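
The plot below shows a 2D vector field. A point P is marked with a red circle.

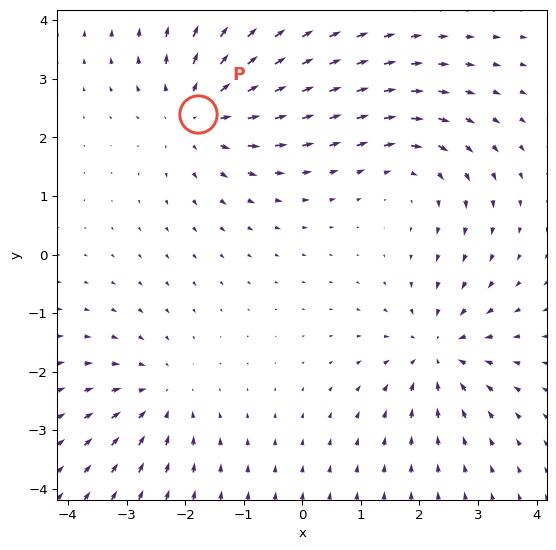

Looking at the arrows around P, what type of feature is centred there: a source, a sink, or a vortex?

source

At P (-1.8, 2.4) the arrows spread outward. Divergence about +3, curl ≈0 — positive divergence with near-zero curl is a source.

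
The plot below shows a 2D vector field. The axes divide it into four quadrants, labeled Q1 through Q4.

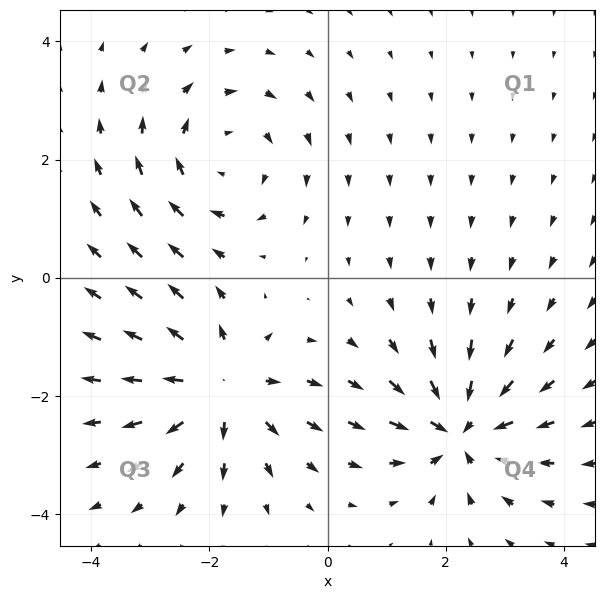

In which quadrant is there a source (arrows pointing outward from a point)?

The source sits at approximately (-1.8, -1.9), which lies in quadrant Q3. The divergence there is about +5, positive as expected for a source.

Q3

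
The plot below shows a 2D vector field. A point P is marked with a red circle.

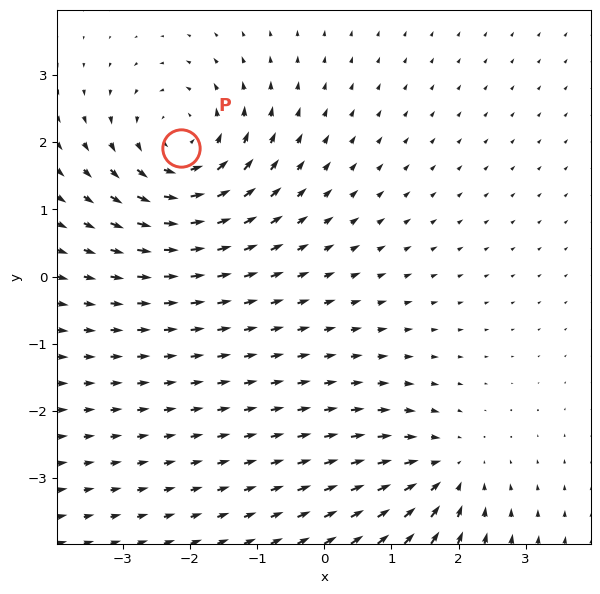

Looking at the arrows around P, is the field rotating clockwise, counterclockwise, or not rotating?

counterclockwise

Near P at (-2.1, 1.9) the arrows circulate counterclockwise. The curl (z-component) there is about +5; positive curl means counterclockwise rotation.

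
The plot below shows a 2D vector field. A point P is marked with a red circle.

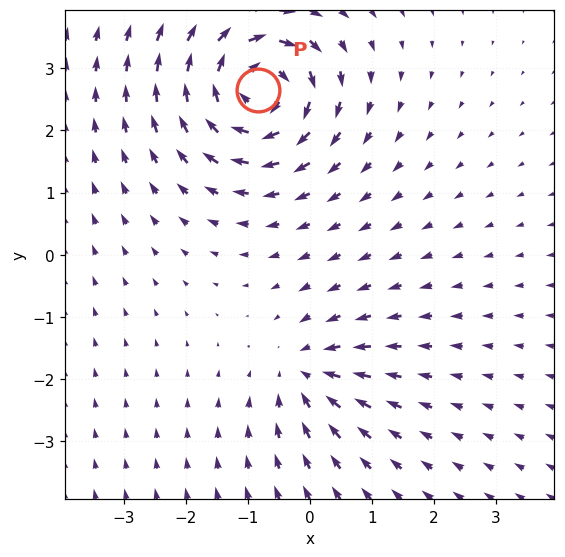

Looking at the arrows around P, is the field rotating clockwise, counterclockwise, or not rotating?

clockwise

Near P at (-0.8, 2.7) the arrows circulate clockwise. The curl (z-component) there is about -7; negative curl means clockwise rotation.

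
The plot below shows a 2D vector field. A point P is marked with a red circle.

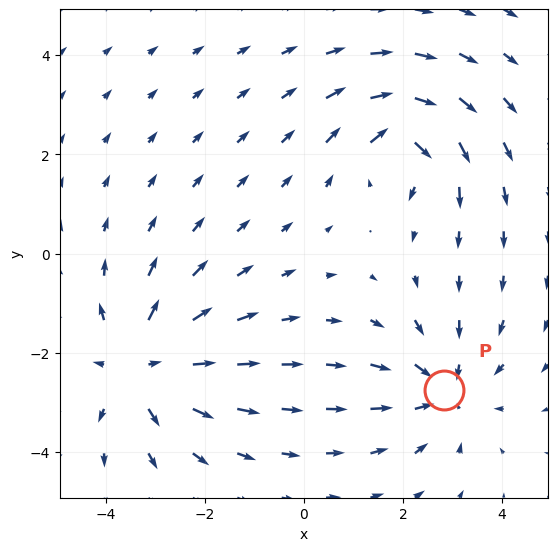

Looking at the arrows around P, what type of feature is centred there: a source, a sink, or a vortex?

sink

At P (2.8, -2.8) the arrows converge inward. Divergence about -2, curl ≈0 — negative divergence with near-zero curl is a sink.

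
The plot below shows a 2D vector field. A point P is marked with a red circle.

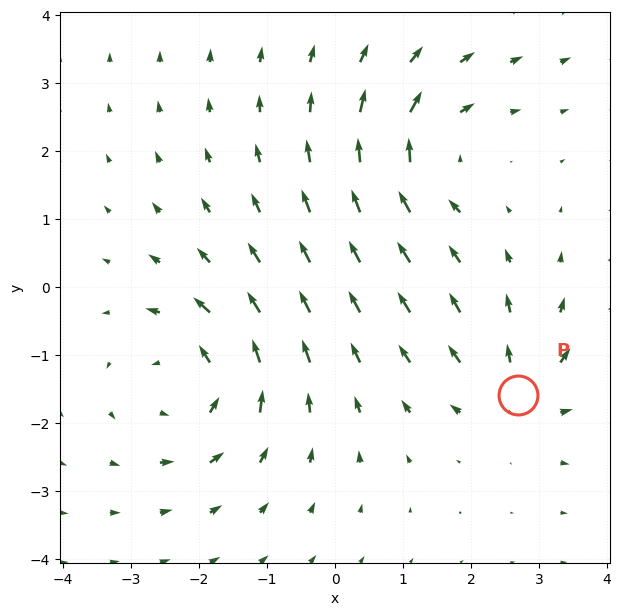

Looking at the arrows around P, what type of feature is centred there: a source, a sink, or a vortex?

At P (2.7, -1.6) the arrows spread outward. Divergence about +4, curl ≈0 — positive divergence with near-zero curl is a source.

source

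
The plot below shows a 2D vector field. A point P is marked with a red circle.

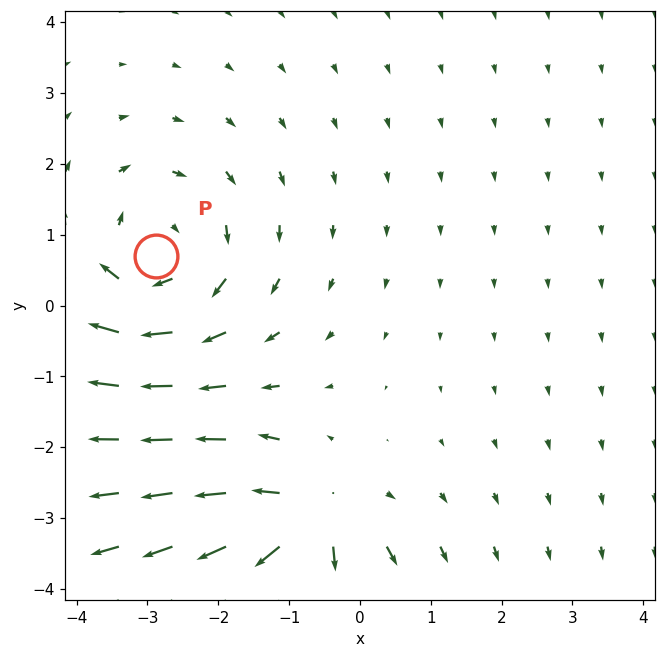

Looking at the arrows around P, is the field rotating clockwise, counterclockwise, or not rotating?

clockwise

Near P at (-2.9, 0.7) the arrows circulate clockwise. The curl (z-component) there is about -3; negative curl means clockwise rotation.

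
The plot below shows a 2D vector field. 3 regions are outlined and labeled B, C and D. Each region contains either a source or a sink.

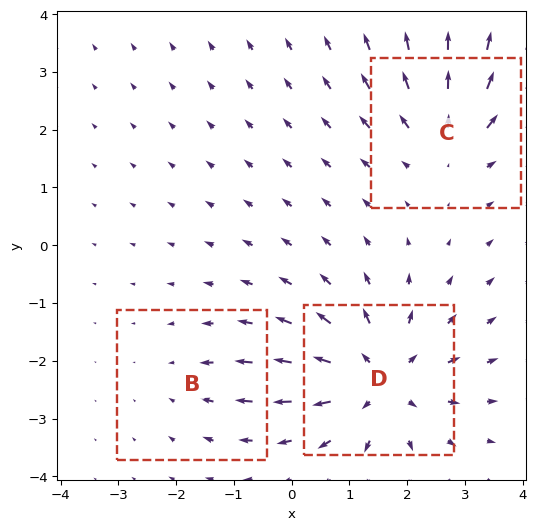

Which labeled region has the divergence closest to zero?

Divergence at each region's feature centre — B: about -2, C: about +3, D: about +5. Region B is closest to zero.

B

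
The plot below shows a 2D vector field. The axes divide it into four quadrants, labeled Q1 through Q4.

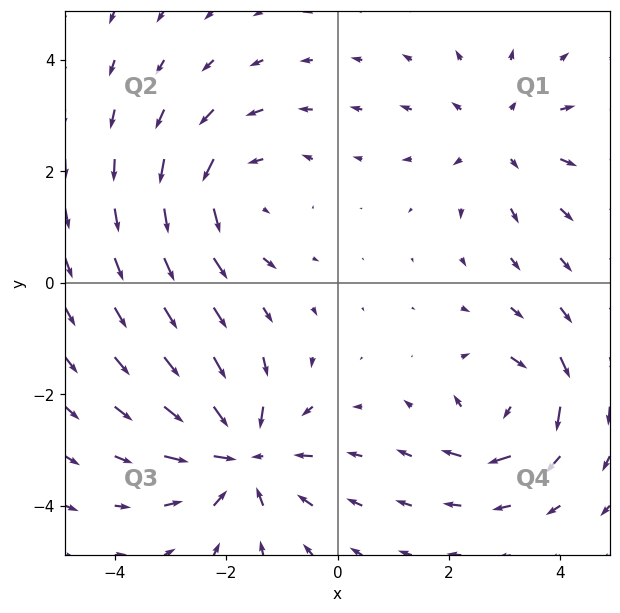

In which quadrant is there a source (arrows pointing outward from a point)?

The source sits at approximately (2.9, 2.6), which lies in quadrant Q1. The divergence there is about +3, positive as expected for a source.

Q1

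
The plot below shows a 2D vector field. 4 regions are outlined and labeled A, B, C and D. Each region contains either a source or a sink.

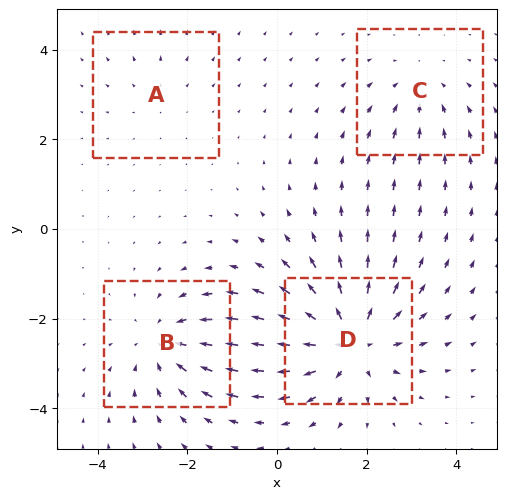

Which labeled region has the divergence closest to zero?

A

Divergence at each region's feature centre — A: about +2, B: about -4, C: about -3, D: about +6. Region A is closest to zero.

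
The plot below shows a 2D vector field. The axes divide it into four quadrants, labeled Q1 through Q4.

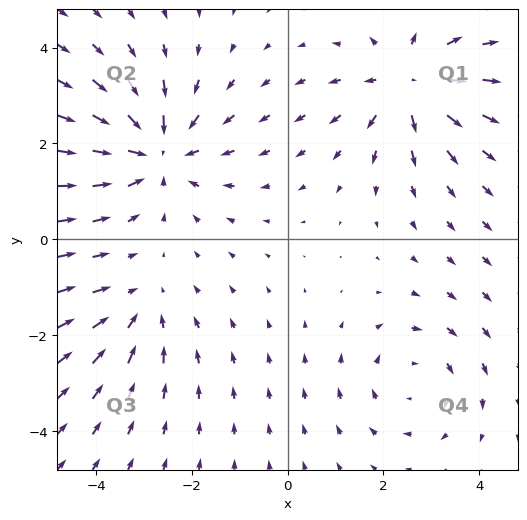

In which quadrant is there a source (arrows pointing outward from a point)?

Q1

The source sits at approximately (2.5, 3.3), which lies in quadrant Q1. The divergence there is about +4, positive as expected for a source.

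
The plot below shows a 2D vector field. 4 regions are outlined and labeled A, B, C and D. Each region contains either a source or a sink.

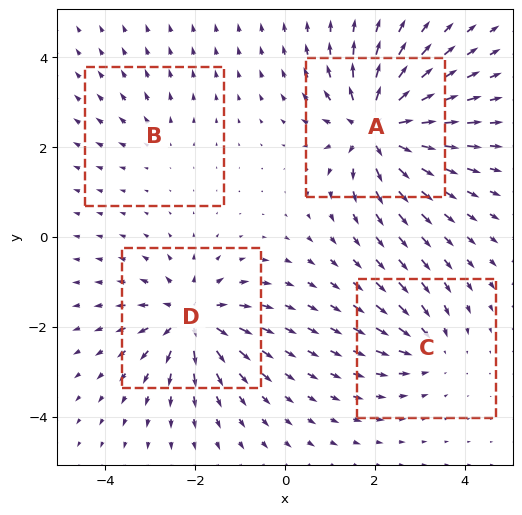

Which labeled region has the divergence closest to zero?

B

Divergence at each region's feature centre — A: about +9, B: about +2, C: about -4, D: about +7. Region B is closest to zero.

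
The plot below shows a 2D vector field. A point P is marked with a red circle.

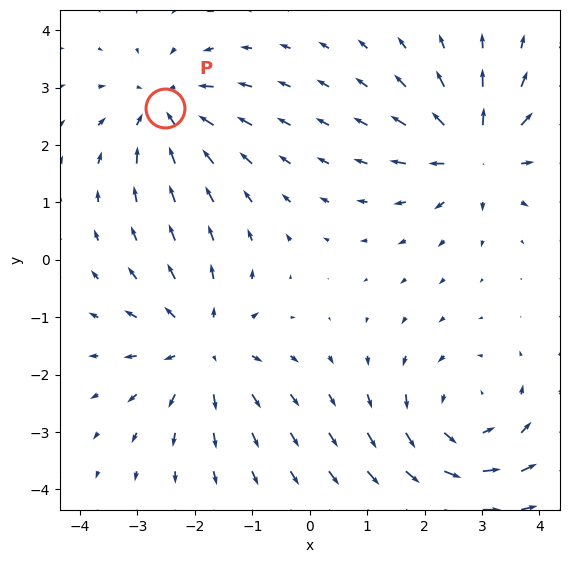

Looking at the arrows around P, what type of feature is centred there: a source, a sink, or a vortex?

sink

At P (-2.5, 2.6) the arrows converge inward. Divergence about -4, curl ≈0 — negative divergence with near-zero curl is a sink.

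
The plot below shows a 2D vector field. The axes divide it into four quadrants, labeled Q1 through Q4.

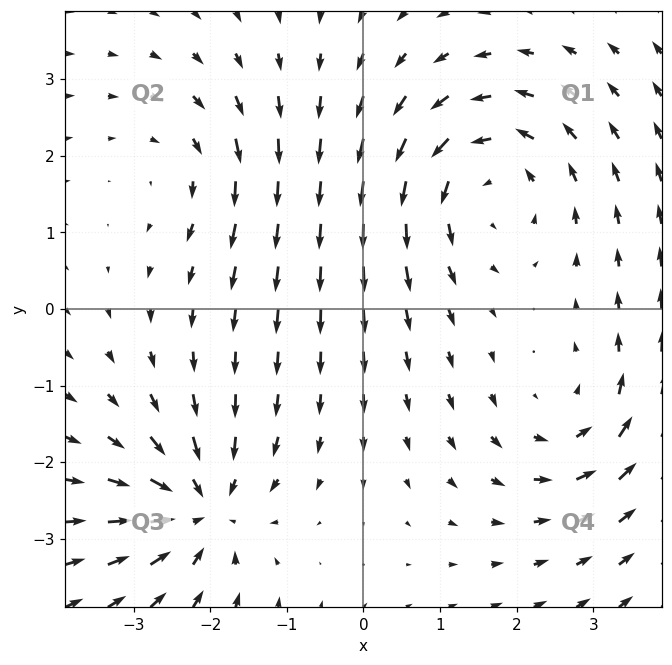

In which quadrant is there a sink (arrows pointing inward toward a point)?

The sink sits at approximately (-2.1, -2.6), which lies in quadrant Q3. The divergence there is about -4, negative as expected for a sink.

Q3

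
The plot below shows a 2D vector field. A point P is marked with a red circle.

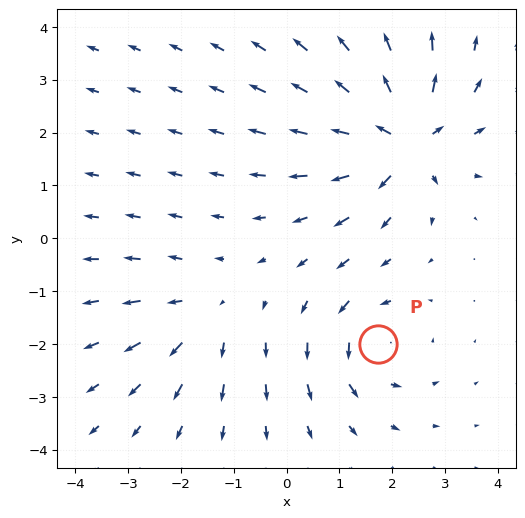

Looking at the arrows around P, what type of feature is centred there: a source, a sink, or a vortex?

vortex

At P (1.7, -2.0) the arrows circulate counterclockwise. Divergence ≈0, curl about +4 — near-zero divergence with nonzero curl is a vortex.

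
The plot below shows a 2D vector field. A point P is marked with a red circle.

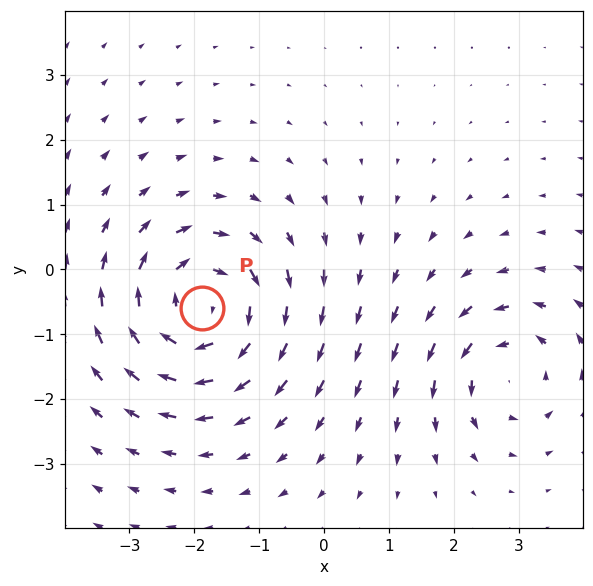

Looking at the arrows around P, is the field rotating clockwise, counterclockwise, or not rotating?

clockwise

Near P at (-1.9, -0.6) the arrows circulate clockwise. The curl (z-component) there is about -5; negative curl means clockwise rotation.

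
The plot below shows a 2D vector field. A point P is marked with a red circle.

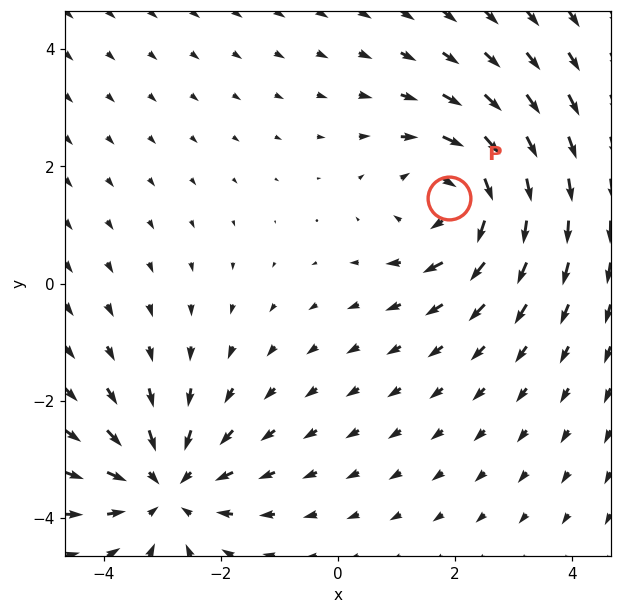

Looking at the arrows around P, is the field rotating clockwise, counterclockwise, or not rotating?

Near P at (1.9, 1.5) the arrows circulate clockwise. The curl (z-component) there is about -4; negative curl means clockwise rotation.

clockwise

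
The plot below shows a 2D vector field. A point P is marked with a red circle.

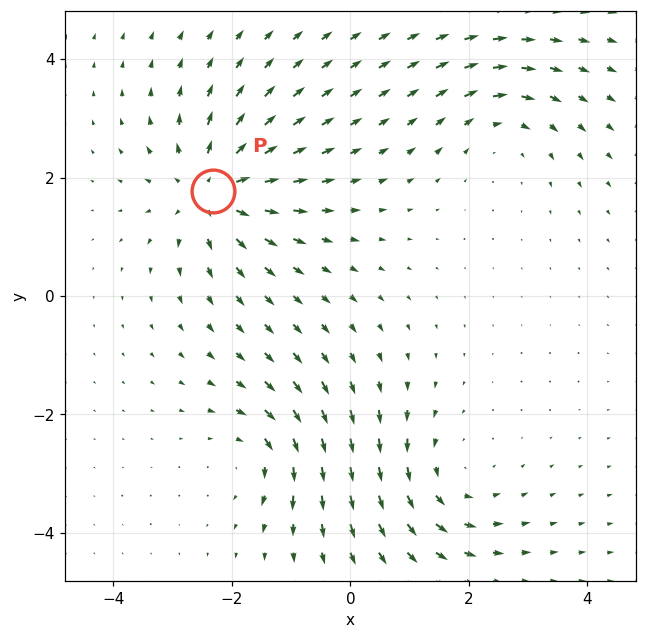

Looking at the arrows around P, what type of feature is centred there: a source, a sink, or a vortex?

At P (-2.3, 1.8) the arrows spread outward. Divergence about +6, curl ≈0 — positive divergence with near-zero curl is a source.

source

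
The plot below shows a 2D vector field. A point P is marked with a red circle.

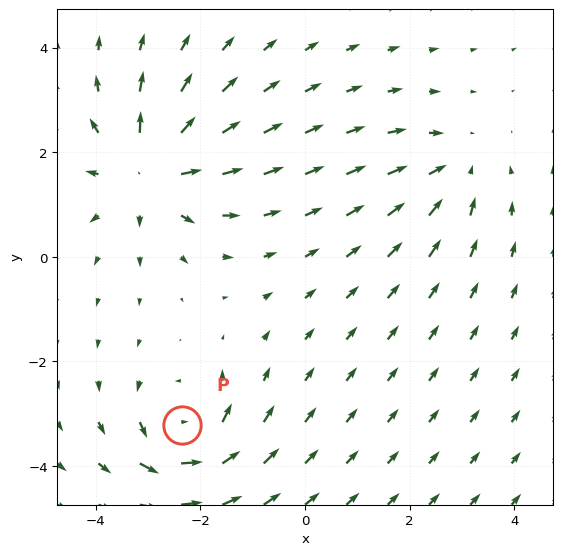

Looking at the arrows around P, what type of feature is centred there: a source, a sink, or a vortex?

vortex

At P (-2.4, -3.2) the arrows circulate counterclockwise. Divergence ≈0, curl about +5 — near-zero divergence with nonzero curl is a vortex.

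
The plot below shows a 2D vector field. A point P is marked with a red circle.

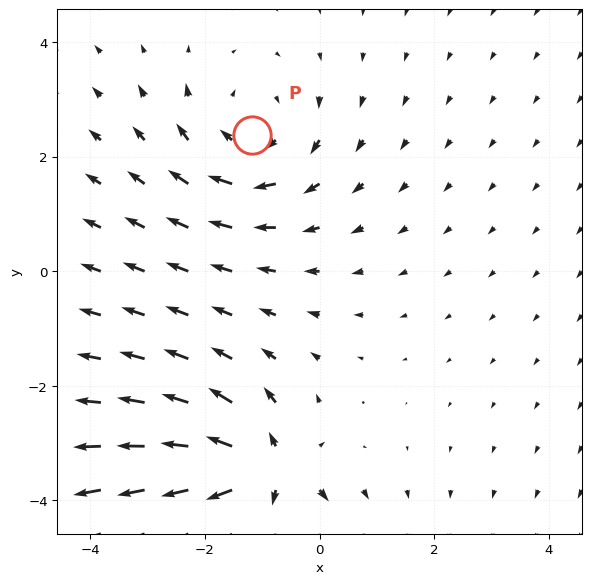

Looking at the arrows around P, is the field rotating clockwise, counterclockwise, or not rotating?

Near P at (-1.2, 2.4) the arrows circulate clockwise. The curl (z-component) there is about -3; negative curl means clockwise rotation.

clockwise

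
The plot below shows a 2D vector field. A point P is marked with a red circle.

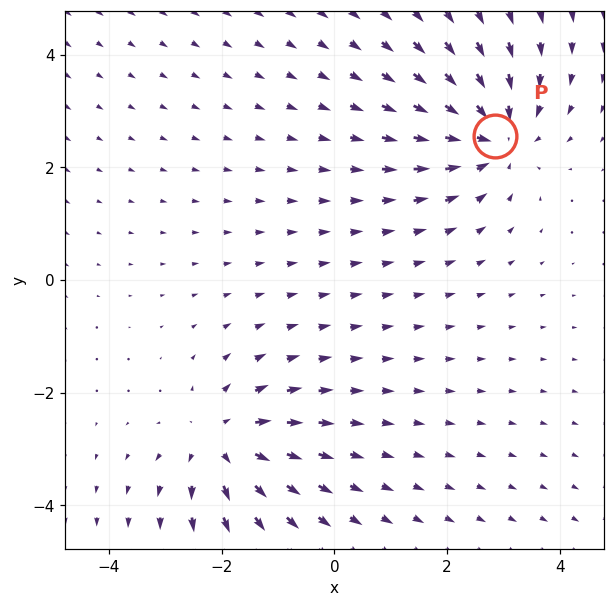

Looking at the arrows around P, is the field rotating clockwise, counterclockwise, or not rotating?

not rotating

Near P at (2.9, 2.6) the arrows show no circulation. The curl there is ≈0.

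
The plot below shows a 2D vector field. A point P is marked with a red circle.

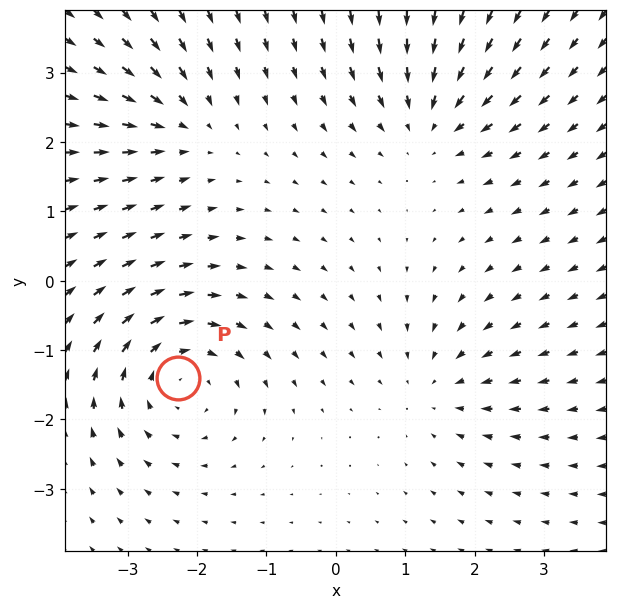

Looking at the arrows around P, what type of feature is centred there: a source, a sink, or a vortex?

At P (-2.3, -1.4) the arrows circulate clockwise. Divergence ≈0, curl about -5 — near-zero divergence with nonzero curl is a vortex.

vortex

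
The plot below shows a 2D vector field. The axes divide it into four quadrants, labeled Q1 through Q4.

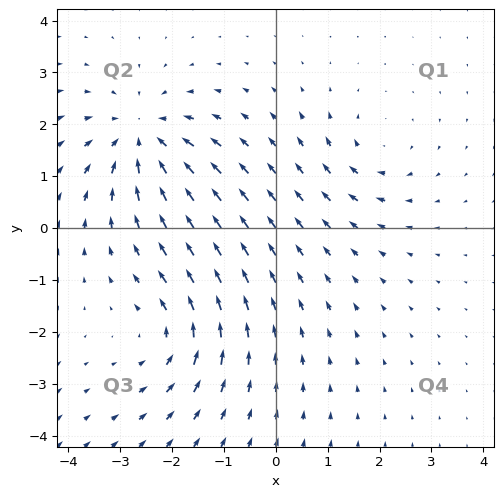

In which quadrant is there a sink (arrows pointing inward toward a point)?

The sink sits at approximately (-2.6, 1.8), which lies in quadrant Q2. The divergence there is about -4, negative as expected for a sink.

Q2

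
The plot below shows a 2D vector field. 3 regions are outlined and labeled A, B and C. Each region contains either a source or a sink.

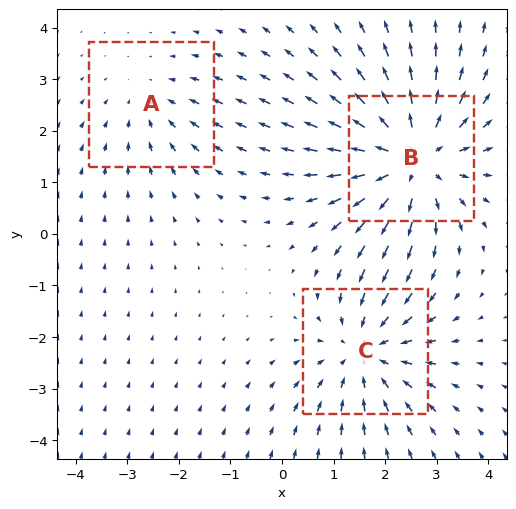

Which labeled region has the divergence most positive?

Divergence at each region's feature centre — A: about -2, B: about +4, C: about -3. Region B is most positive.

B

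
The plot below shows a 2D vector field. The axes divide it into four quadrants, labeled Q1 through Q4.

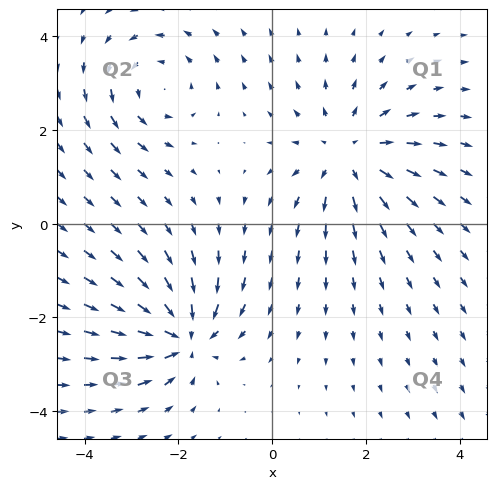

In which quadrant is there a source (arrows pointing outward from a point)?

The source sits at approximately (1.6, 1.5), which lies in quadrant Q1. The divergence there is about +4, positive as expected for a source.

Q1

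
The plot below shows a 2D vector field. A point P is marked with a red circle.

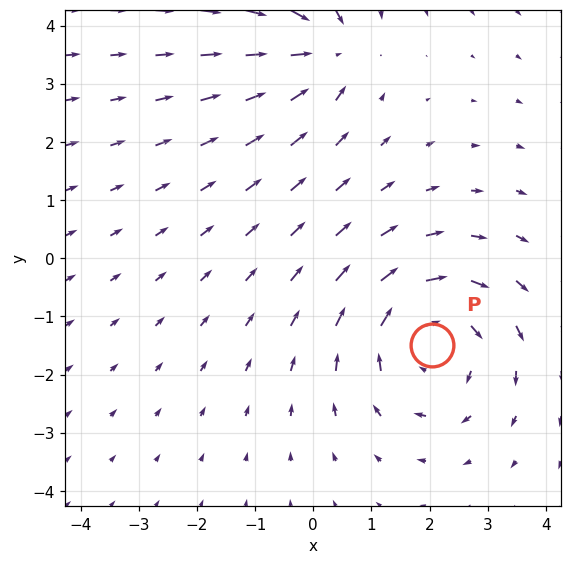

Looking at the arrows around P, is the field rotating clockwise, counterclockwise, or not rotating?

clockwise

Near P at (2.0, -1.5) the arrows circulate clockwise. The curl (z-component) there is about -4; negative curl means clockwise rotation.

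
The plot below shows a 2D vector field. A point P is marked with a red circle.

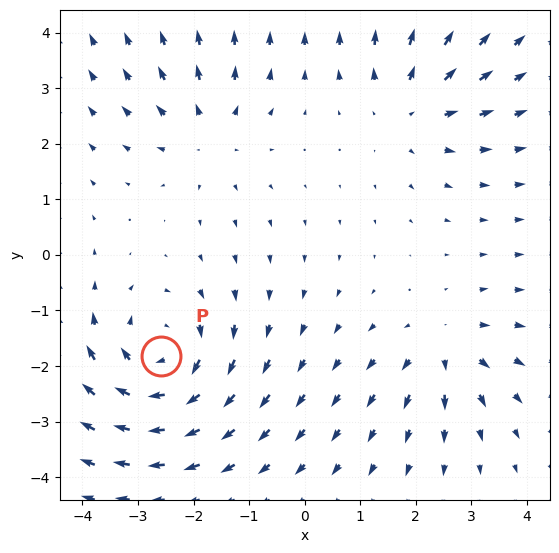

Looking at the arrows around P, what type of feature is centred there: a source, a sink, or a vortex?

At P (-2.6, -1.8) the arrows circulate clockwise. Divergence ≈0, curl about -5 — near-zero divergence with nonzero curl is a vortex.

vortex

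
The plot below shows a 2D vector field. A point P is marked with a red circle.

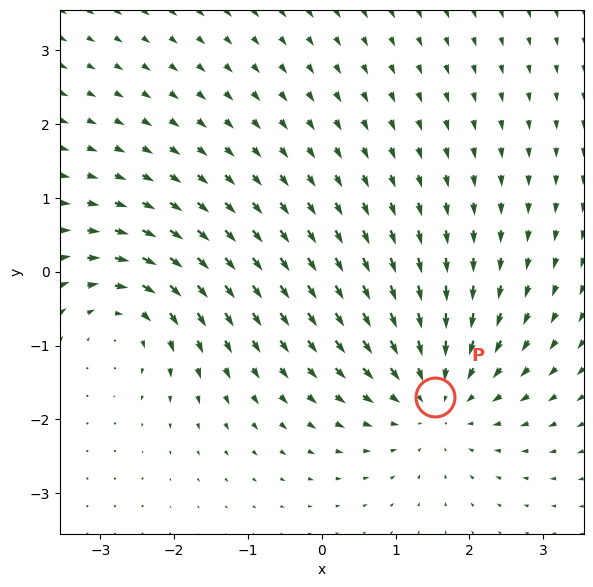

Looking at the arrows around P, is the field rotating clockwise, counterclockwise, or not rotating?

Near P at (1.5, -1.7) the arrows show no circulation. The curl there is ≈0.

not rotating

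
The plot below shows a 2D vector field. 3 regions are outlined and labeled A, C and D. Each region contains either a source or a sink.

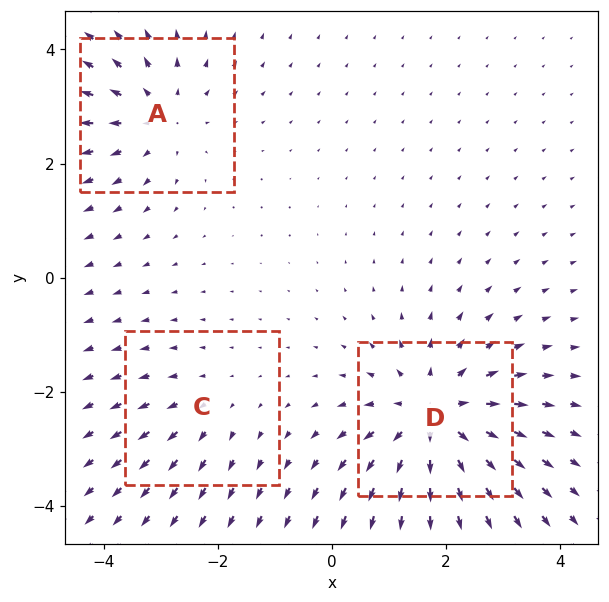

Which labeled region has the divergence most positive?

D

Divergence at each region's feature centre — A: about +3, C: about +2, D: about +5. Region D is most positive.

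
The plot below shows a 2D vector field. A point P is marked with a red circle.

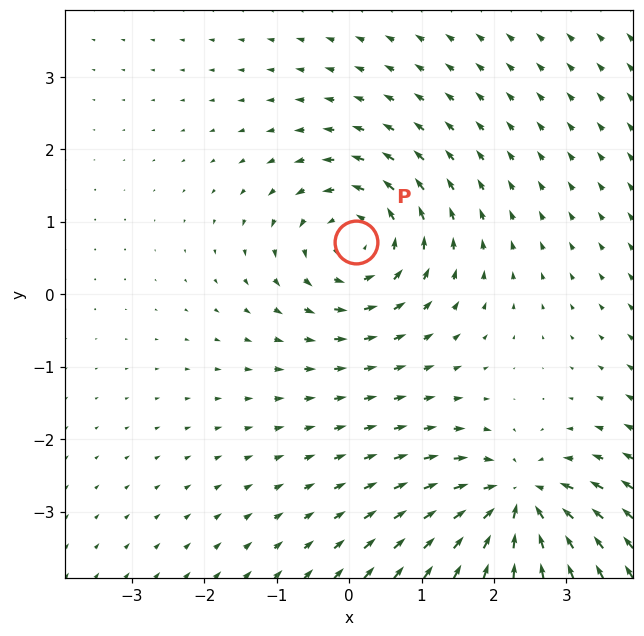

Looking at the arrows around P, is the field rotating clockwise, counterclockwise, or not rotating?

Near P at (0.1, 0.7) the arrows circulate counterclockwise. The curl (z-component) there is about +4; positive curl means counterclockwise rotation.

counterclockwise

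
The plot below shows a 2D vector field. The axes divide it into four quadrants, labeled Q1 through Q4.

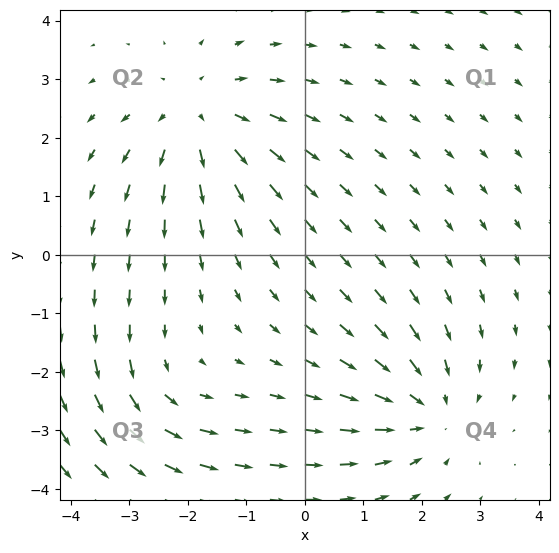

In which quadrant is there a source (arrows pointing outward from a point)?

Q2

The source sits at approximately (-1.8, 2.4), which lies in quadrant Q2. The divergence there is about +4, positive as expected for a source.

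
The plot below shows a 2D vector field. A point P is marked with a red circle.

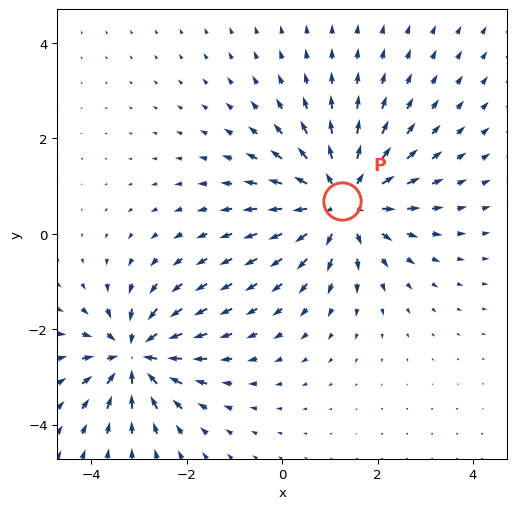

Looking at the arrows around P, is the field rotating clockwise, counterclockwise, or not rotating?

not rotating

Near P at (1.3, 0.7) the arrows show no circulation. The curl there is ≈0.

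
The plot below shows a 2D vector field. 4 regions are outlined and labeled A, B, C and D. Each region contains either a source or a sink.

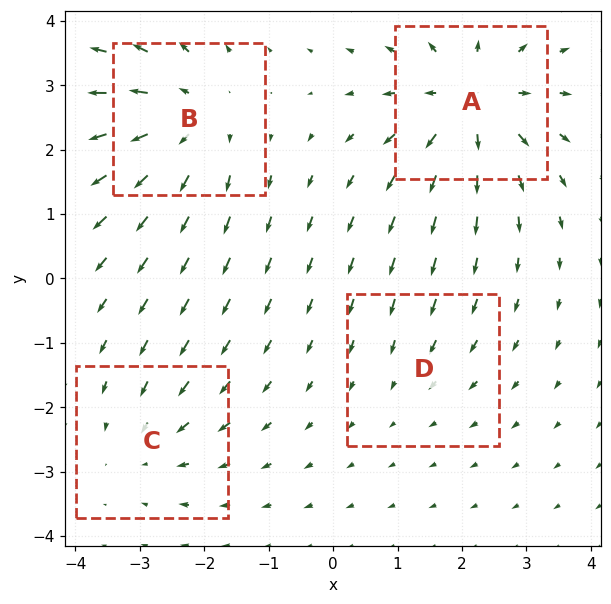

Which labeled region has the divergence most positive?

Divergence at each region's feature centre — A: about +6, B: about +5, C: about -3, D: about -2. Region A is most positive.

A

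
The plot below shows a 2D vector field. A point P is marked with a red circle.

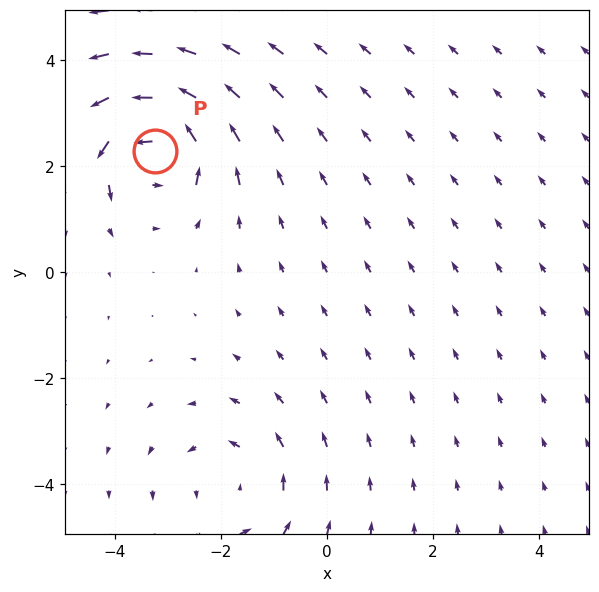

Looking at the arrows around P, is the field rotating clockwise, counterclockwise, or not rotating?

counterclockwise

Near P at (-3.2, 2.3) the arrows circulate counterclockwise. The curl (z-component) there is about +7; positive curl means counterclockwise rotation.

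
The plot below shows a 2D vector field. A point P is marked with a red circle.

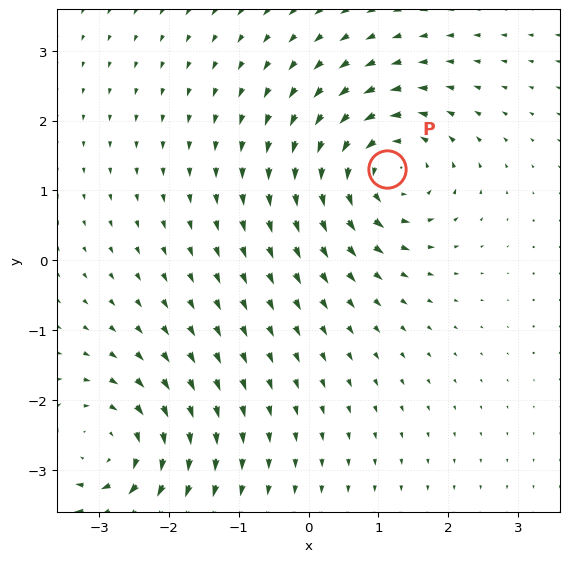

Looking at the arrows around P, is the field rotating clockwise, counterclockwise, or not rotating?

counterclockwise

Near P at (1.1, 1.3) the arrows circulate counterclockwise. The curl (z-component) there is about +7; positive curl means counterclockwise rotation.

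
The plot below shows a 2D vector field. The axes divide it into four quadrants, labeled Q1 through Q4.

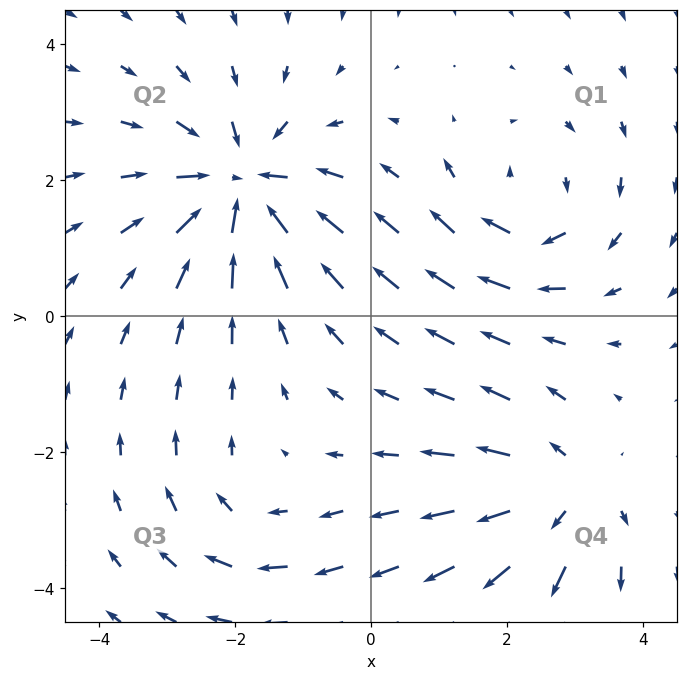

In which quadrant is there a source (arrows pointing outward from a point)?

Q4

The source sits at approximately (2.8, -2.6), which lies in quadrant Q4. The divergence there is about +4, positive as expected for a source.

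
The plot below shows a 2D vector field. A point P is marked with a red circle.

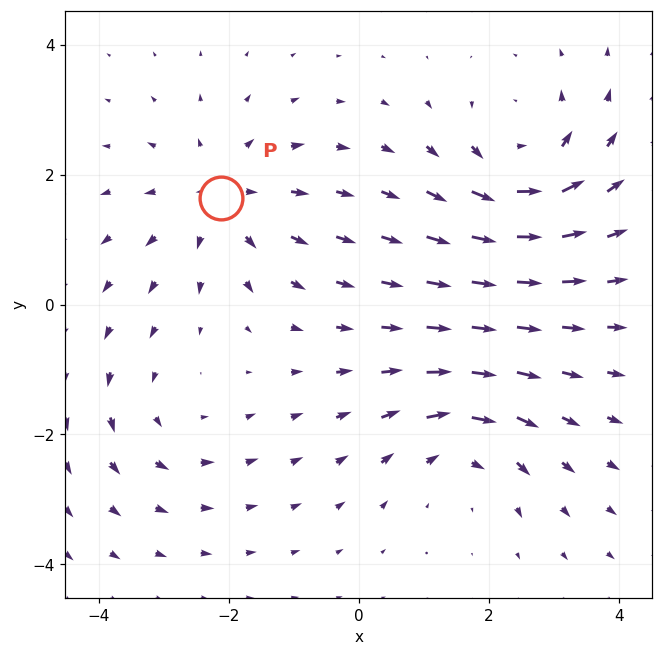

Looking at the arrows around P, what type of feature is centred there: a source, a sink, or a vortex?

At P (-2.1, 1.6) the arrows spread outward. Divergence about +4, curl ≈0 — positive divergence with near-zero curl is a source.

source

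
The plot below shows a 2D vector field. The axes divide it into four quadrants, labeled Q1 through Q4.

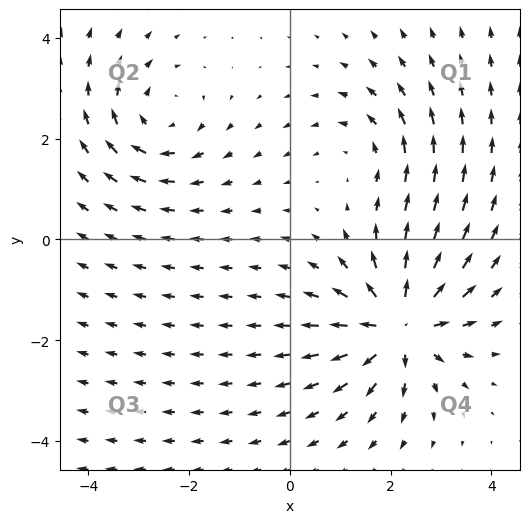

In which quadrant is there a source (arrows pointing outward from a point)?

The source sits at approximately (2.2, -1.7), which lies in quadrant Q4. The divergence there is about +6, positive as expected for a source.

Q4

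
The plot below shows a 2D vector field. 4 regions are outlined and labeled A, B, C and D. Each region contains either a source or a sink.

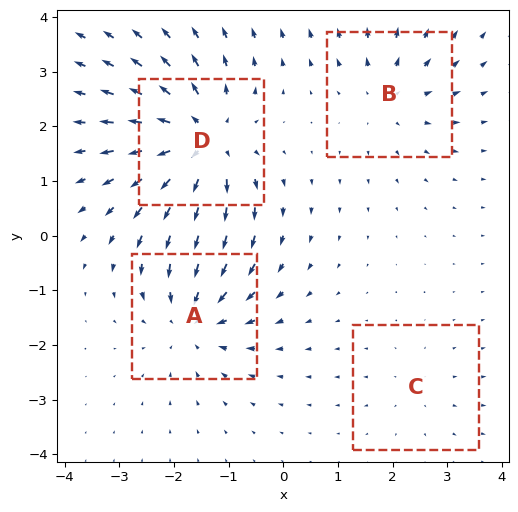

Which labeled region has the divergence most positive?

D

Divergence at each region's feature centre — A: about -5, B: about +3, C: about +2, D: about +7. Region D is most positive.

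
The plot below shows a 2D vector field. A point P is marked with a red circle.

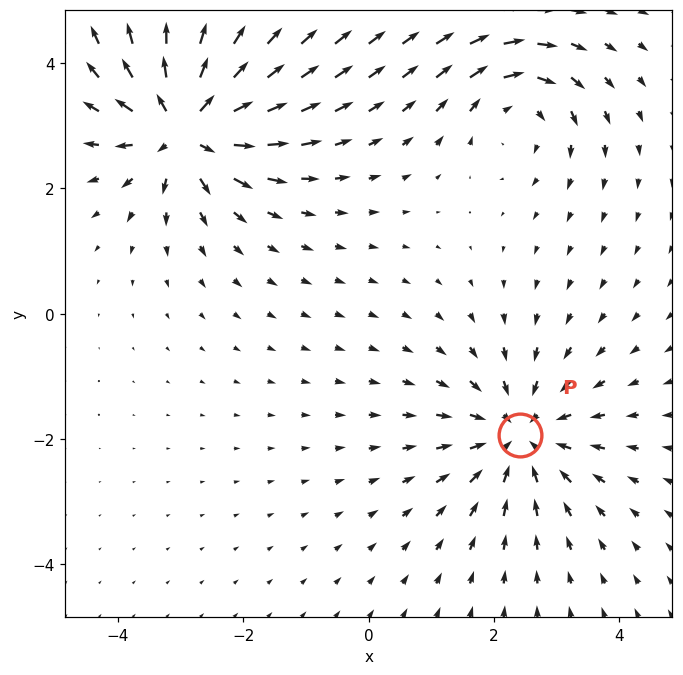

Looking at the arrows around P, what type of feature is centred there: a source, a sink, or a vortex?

sink

At P (2.4, -1.9) the arrows converge inward. Divergence about -4, curl ≈0 — negative divergence with near-zero curl is a sink.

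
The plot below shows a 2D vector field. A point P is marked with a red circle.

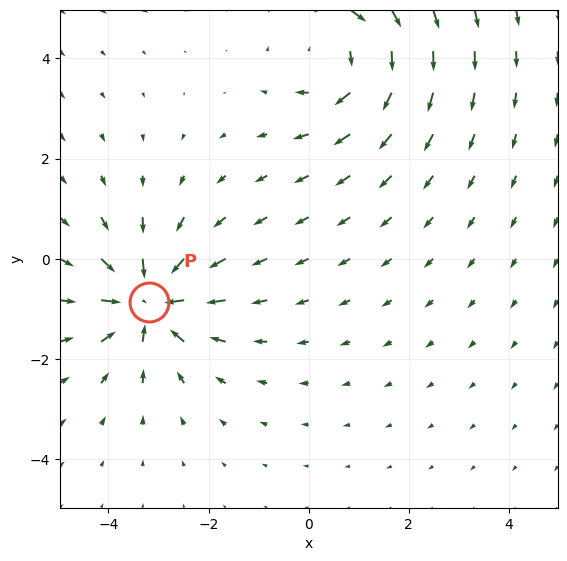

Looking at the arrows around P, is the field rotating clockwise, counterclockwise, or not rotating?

Near P at (-3.2, -0.9) the arrows show no circulation. The curl there is ≈0.

not rotating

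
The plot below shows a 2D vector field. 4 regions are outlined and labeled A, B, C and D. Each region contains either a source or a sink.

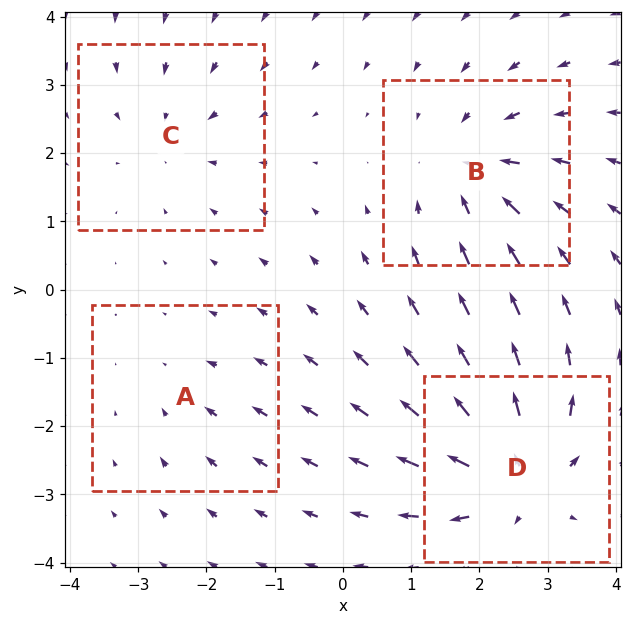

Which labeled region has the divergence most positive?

D

Divergence at each region's feature centre — A: about -2, B: about -4, C: about -3, D: about +6. Region D is most positive.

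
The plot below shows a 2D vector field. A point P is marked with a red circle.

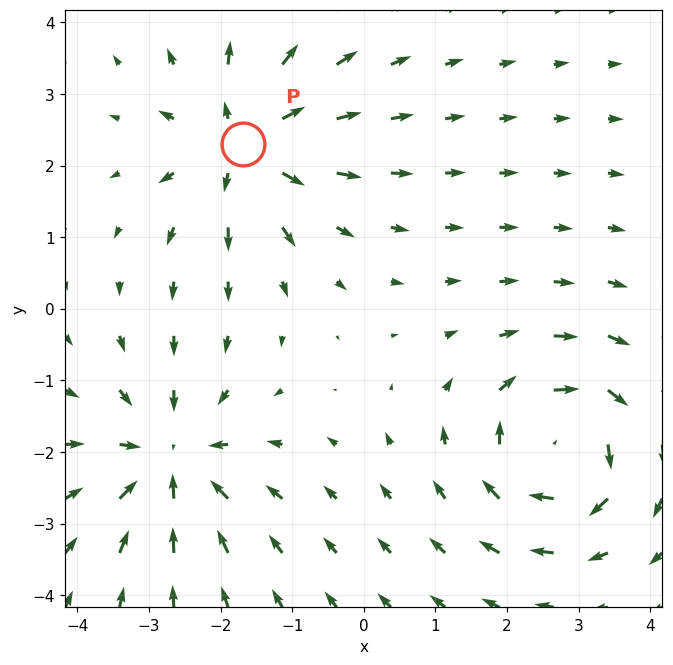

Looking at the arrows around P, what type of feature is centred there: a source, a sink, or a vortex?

At P (-1.7, 2.3) the arrows spread outward. Divergence about +6, curl ≈0 — positive divergence with near-zero curl is a source.

source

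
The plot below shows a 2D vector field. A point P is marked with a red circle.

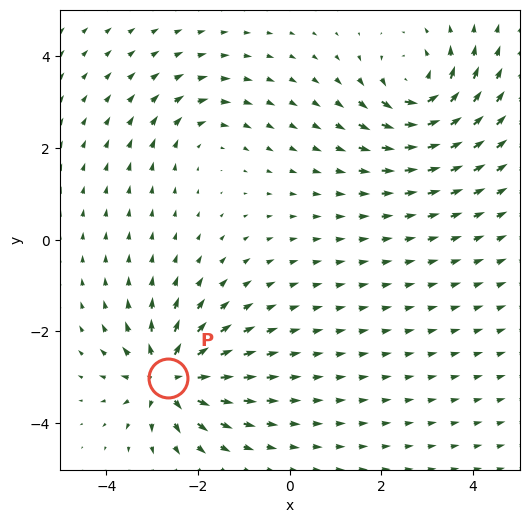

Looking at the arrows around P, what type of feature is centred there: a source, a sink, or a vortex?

At P (-2.7, -3.0) the arrows spread outward. Divergence about +7, curl ≈0 — positive divergence with near-zero curl is a source.

source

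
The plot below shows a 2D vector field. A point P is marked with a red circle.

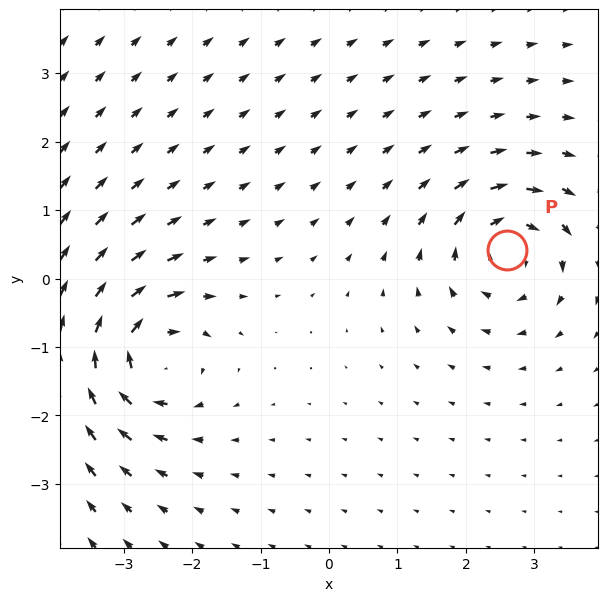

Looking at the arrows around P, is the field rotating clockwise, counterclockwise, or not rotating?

clockwise

Near P at (2.6, 0.4) the arrows circulate clockwise. The curl (z-component) there is about -6; negative curl means clockwise rotation.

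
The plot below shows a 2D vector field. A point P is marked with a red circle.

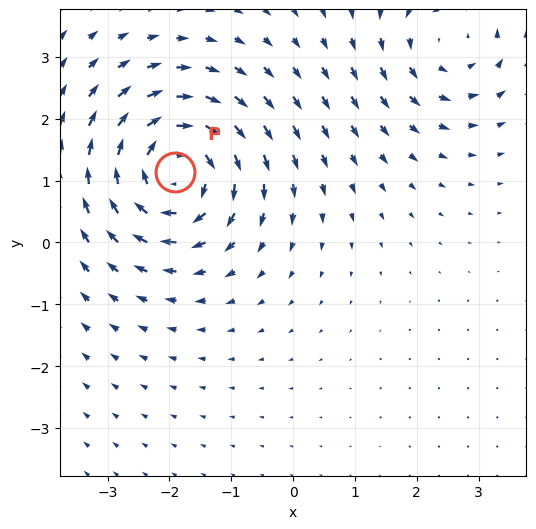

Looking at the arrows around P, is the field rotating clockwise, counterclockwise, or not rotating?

clockwise

Near P at (-1.9, 1.1) the arrows circulate clockwise. The curl (z-component) there is about -5; negative curl means clockwise rotation.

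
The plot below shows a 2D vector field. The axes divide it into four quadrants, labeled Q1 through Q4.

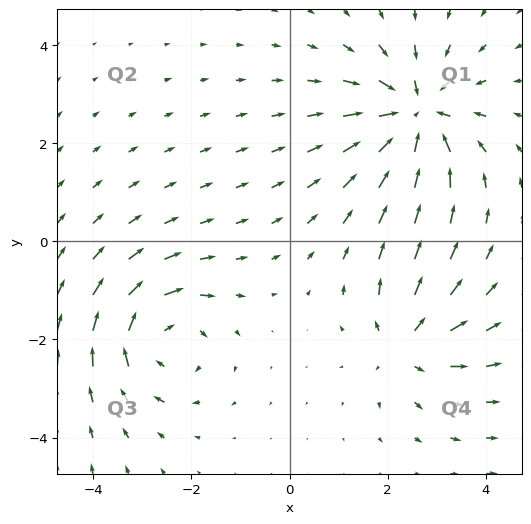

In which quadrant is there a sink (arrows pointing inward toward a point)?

The sink sits at approximately (2.6, 2.6), which lies in quadrant Q1. The divergence there is about -5, negative as expected for a sink.

Q1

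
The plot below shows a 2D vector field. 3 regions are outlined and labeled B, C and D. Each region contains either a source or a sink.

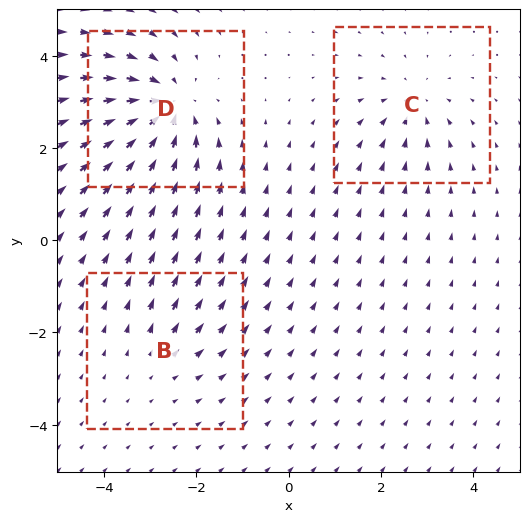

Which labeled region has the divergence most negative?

D

Divergence at each region's feature centre — B: about +2, C: about -3, D: about -5. Region D is most negative.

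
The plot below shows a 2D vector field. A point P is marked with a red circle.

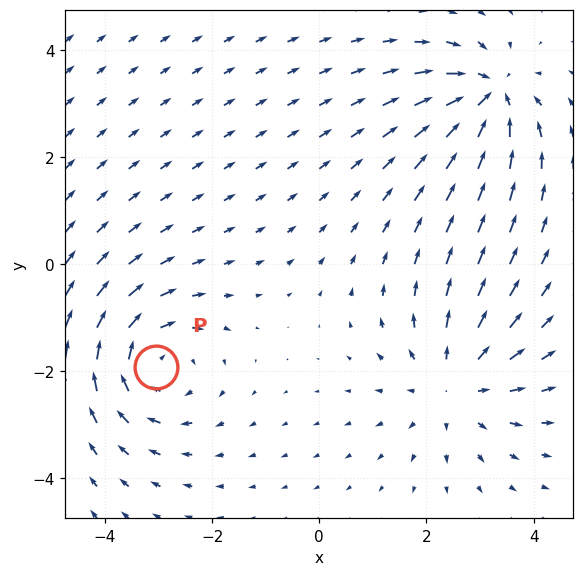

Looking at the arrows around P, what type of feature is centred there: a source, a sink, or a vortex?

At P (-3.0, -1.9) the arrows circulate clockwise. Divergence ≈0, curl about -4 — near-zero divergence with nonzero curl is a vortex.

vortex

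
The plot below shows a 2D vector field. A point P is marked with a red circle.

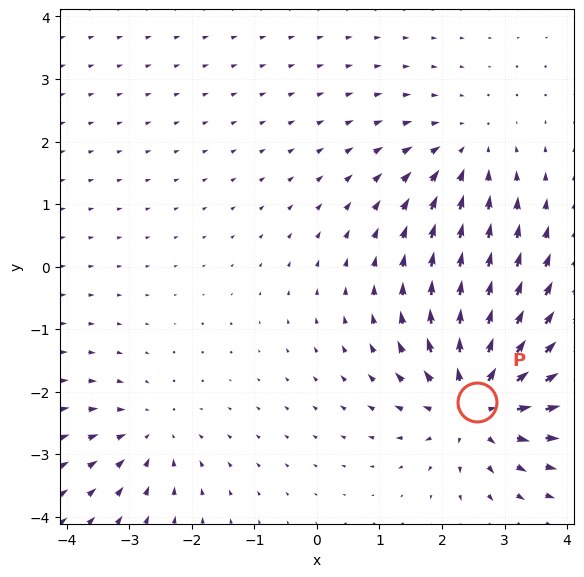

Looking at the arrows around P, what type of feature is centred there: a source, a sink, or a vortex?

At P (2.6, -2.2) the arrows spread outward. Divergence about +6, curl ≈0 — positive divergence with near-zero curl is a source.

source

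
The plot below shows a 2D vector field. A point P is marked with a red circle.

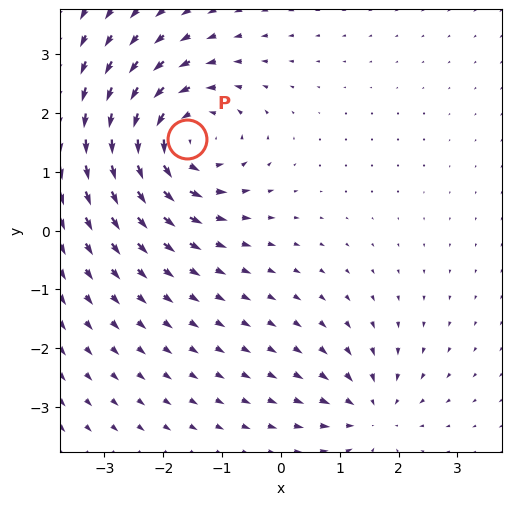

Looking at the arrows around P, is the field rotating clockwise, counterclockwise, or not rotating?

counterclockwise

Near P at (-1.6, 1.6) the arrows circulate counterclockwise. The curl (z-component) there is about +5; positive curl means counterclockwise rotation.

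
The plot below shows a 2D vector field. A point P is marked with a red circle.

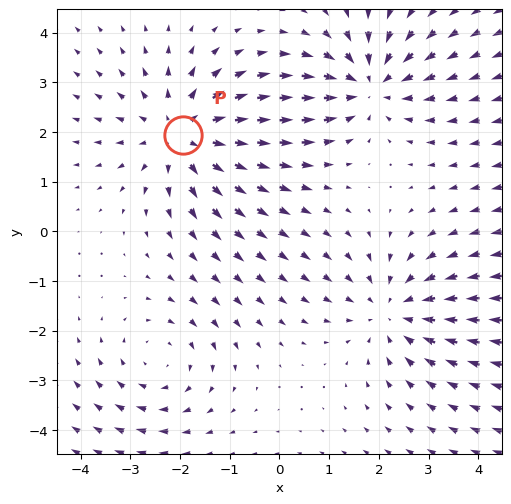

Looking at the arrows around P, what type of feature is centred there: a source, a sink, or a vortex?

source

At P (-1.9, 1.9) the arrows spread outward. Divergence about +4, curl ≈0 — positive divergence with near-zero curl is a source.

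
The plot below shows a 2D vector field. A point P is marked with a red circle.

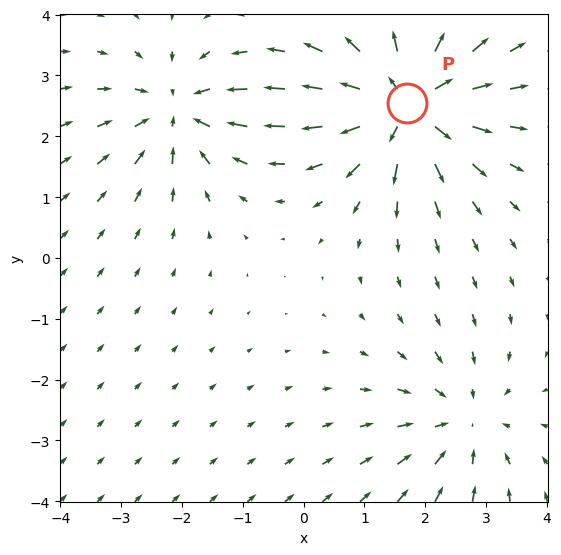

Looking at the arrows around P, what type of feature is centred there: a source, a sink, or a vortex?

source

At P (1.7, 2.5) the arrows spread outward. Divergence about +6, curl ≈0 — positive divergence with near-zero curl is a source.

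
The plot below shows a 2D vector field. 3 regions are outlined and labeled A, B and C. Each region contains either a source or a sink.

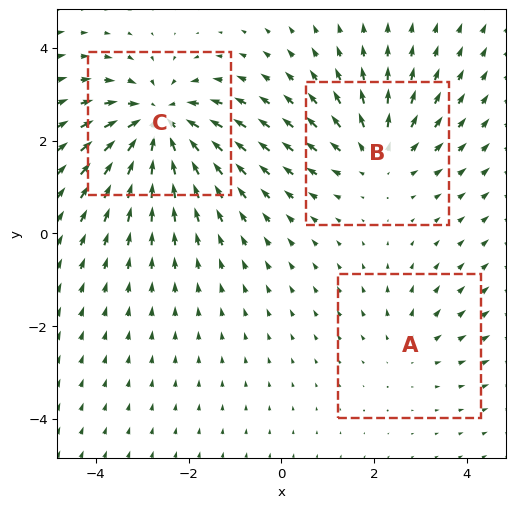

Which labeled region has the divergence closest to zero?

A

Divergence at each region's feature centre — A: about +2, B: about +3, C: about -5. Region A is closest to zero.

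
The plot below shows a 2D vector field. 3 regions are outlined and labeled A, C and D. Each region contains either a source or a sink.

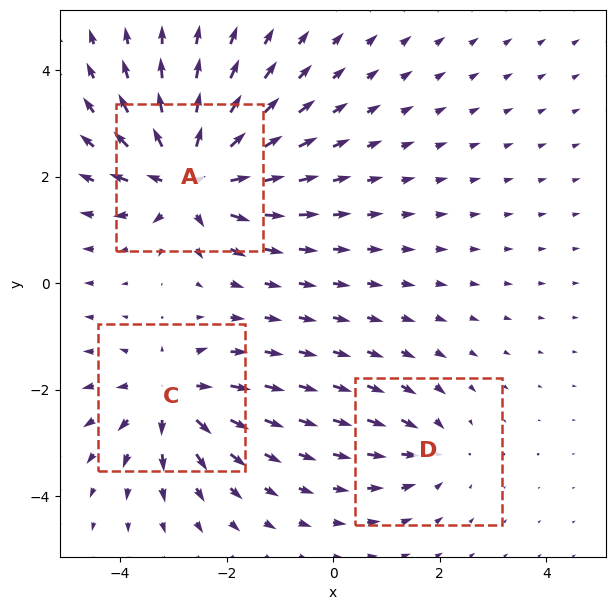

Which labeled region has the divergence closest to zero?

Divergence at each region's feature centre — A: about +6, C: about +4, D: about -2. Region D is closest to zero.

D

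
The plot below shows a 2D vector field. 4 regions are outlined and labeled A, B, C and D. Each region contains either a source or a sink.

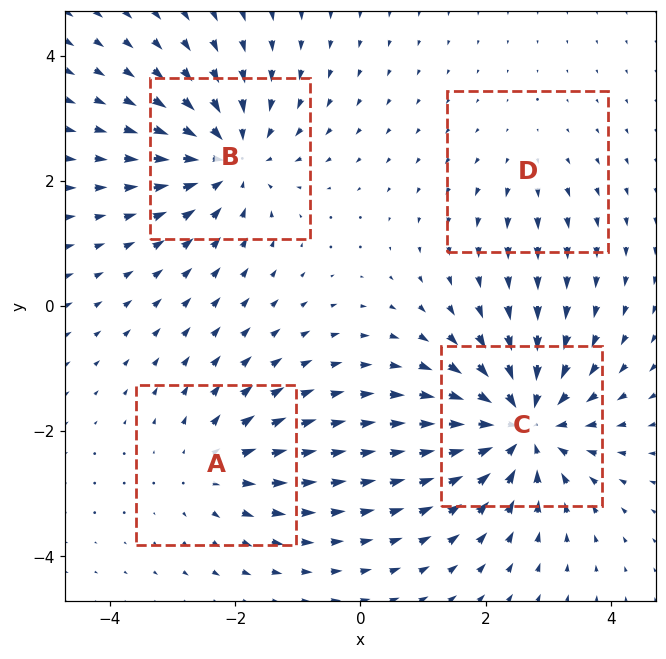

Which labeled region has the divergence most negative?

Divergence at each region's feature centre — A: about +3, B: about -5, C: about -7, D: about +2. Region C is most negative.

C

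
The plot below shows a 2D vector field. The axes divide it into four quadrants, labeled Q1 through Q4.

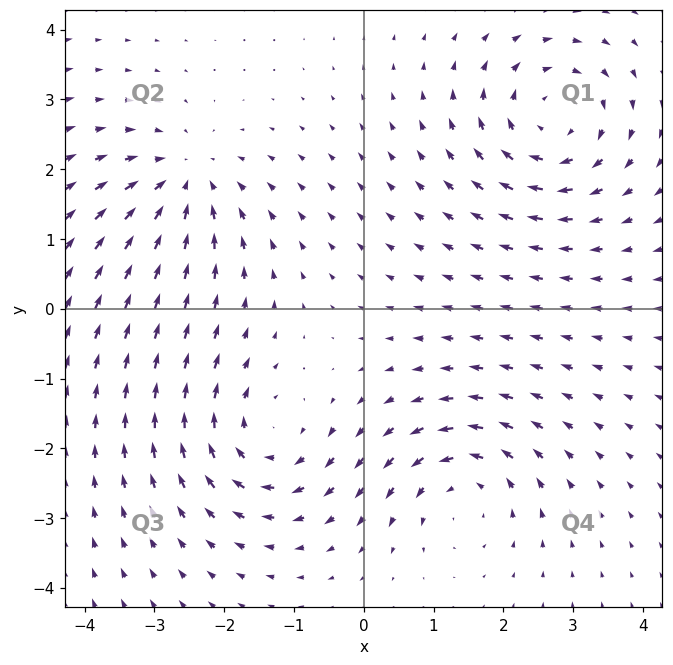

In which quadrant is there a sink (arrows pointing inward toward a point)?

Q2

The sink sits at approximately (-2.6, 1.8), which lies in quadrant Q2. The divergence there is about -4, negative as expected for a sink.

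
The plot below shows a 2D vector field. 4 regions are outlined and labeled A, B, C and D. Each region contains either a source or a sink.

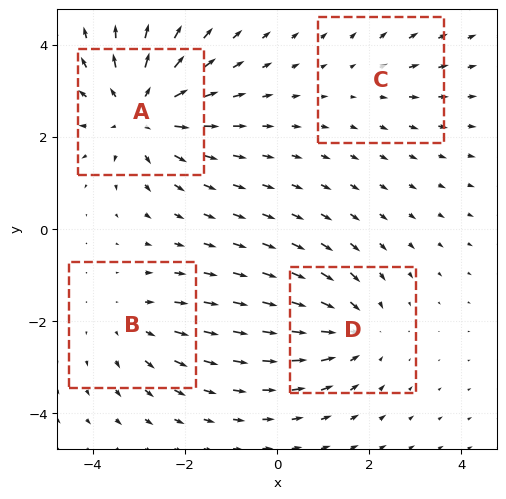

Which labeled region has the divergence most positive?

A

Divergence at each region's feature centre — A: about +6, B: about +3, C: about +2, D: about -4. Region A is most positive.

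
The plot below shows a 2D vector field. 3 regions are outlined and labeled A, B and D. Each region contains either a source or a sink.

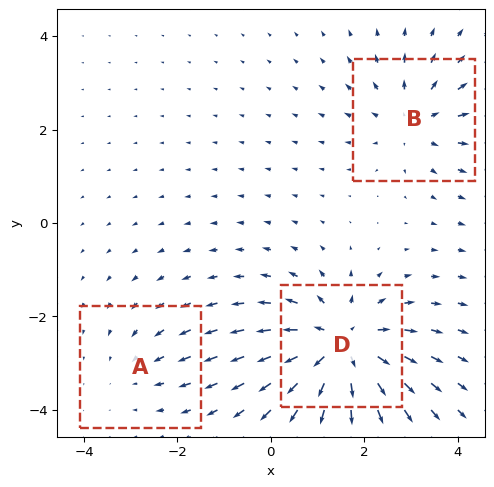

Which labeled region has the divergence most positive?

Divergence at each region's feature centre — A: about -2, B: about +3, D: about +5. Region D is most positive.

D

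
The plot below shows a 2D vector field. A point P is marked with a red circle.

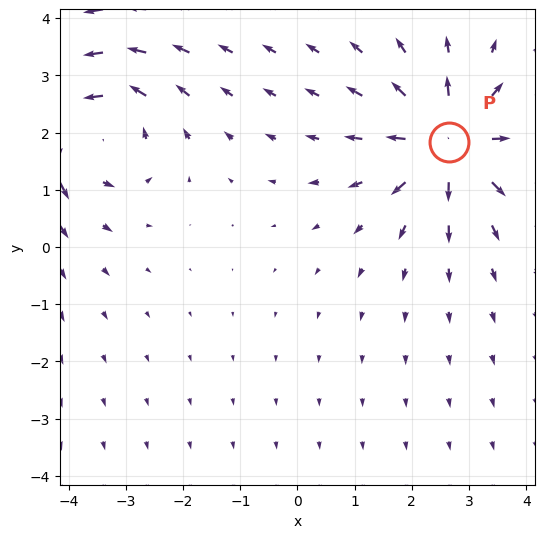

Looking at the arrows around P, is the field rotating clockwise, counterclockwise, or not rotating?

not rotating

Near P at (2.6, 1.8) the arrows show no circulation. The curl there is ≈0.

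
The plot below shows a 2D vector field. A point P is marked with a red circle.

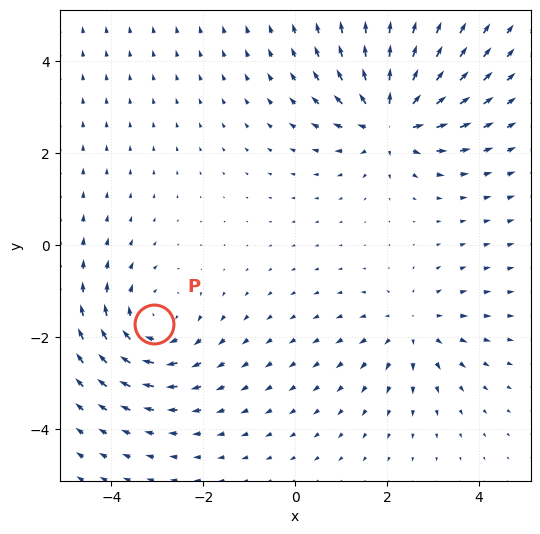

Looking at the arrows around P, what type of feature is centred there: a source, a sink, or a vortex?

vortex

At P (-3.1, -1.7) the arrows circulate clockwise. Divergence ≈0, curl about -4 — near-zero divergence with nonzero curl is a vortex.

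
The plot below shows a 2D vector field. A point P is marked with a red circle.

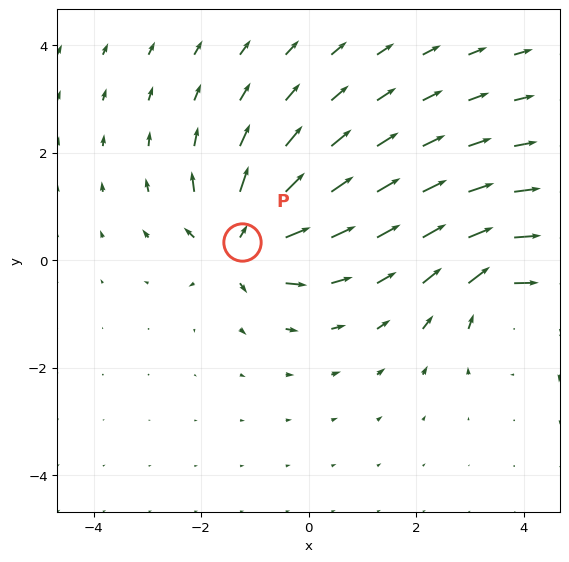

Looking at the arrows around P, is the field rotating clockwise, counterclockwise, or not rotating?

not rotating

Near P at (-1.2, 0.3) the arrows show no circulation. The curl there is ≈0.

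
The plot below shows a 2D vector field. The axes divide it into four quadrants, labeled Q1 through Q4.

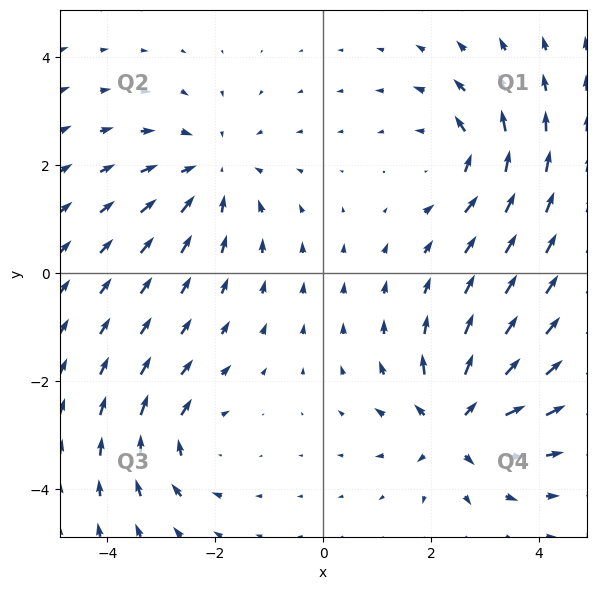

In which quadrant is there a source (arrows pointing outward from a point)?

Q4

The source sits at approximately (2.5, -2.8), which lies in quadrant Q4. The divergence there is about +6, positive as expected for a source.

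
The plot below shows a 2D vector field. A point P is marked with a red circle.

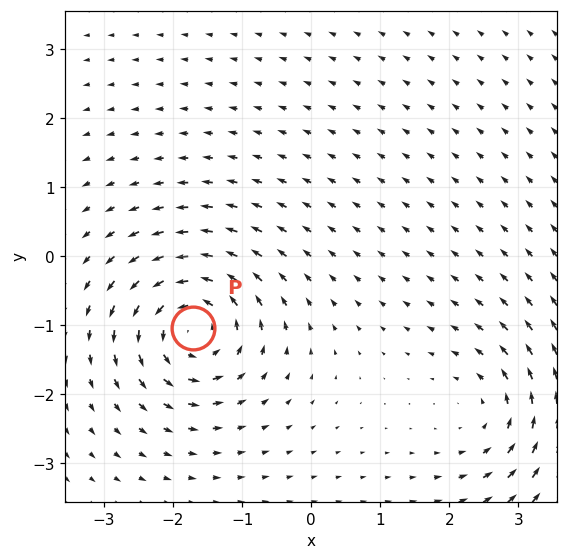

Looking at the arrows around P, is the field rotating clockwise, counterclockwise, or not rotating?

counterclockwise

Near P at (-1.7, -1.0) the arrows circulate counterclockwise. The curl (z-component) there is about +7; positive curl means counterclockwise rotation.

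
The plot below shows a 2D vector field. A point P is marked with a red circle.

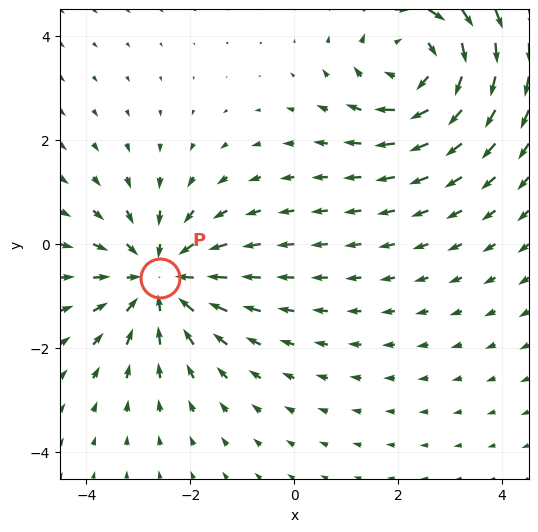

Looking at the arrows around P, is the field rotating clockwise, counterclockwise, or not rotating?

Near P at (-2.6, -0.7) the arrows show no circulation. The curl there is ≈0.

not rotating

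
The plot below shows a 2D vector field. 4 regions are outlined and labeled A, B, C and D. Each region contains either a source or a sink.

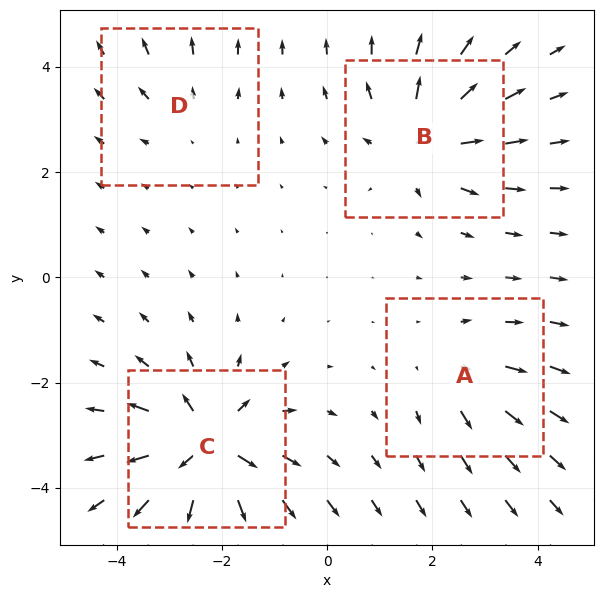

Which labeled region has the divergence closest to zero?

D

Divergence at each region's feature centre — A: about +4, B: about +6, C: about +8, D: about +2. Region D is closest to zero.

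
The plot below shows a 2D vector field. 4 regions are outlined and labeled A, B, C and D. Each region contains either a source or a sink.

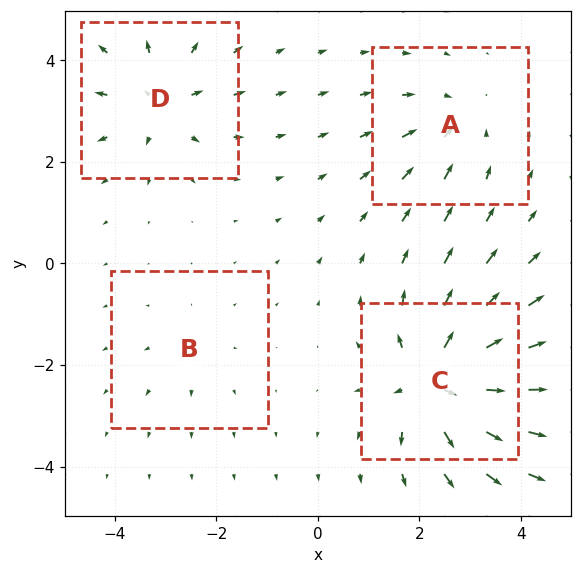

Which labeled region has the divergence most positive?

Divergence at each region's feature centre — A: about -4, B: about +2, C: about +9, D: about +5. Region C is most positive.

C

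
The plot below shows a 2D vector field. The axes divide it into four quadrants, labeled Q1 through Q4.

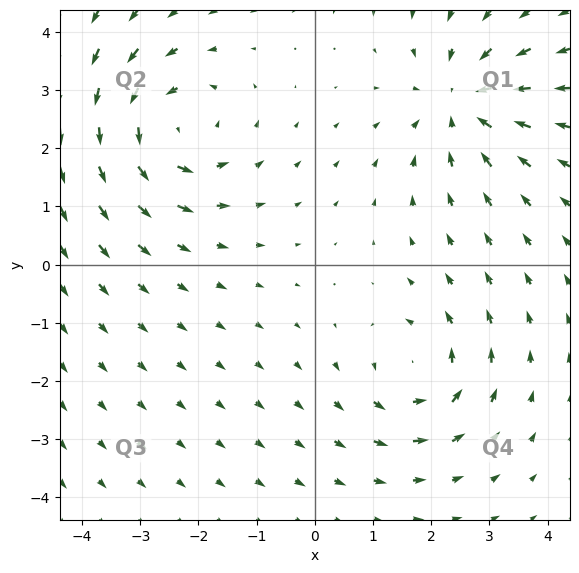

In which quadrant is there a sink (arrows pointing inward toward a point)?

The sink sits at approximately (2.5, 2.8), which lies in quadrant Q1. The divergence there is about -4, negative as expected for a sink.

Q1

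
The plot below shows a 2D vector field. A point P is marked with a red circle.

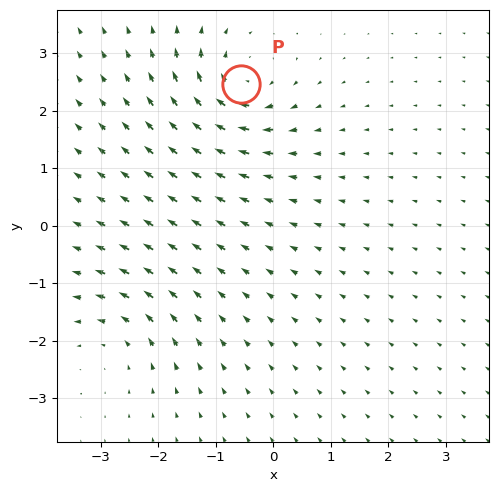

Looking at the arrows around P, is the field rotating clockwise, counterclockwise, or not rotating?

Near P at (-0.6, 2.5) the arrows circulate clockwise. The curl (z-component) there is about -5; negative curl means clockwise rotation.

clockwise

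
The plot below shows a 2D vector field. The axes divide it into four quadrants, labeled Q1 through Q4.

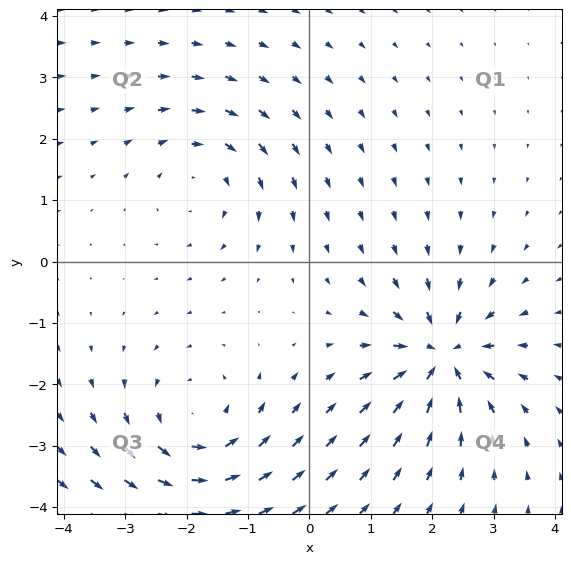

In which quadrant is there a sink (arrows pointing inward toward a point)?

The sink sits at approximately (2.2, -1.5), which lies in quadrant Q4. The divergence there is about -5, negative as expected for a sink.

Q4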